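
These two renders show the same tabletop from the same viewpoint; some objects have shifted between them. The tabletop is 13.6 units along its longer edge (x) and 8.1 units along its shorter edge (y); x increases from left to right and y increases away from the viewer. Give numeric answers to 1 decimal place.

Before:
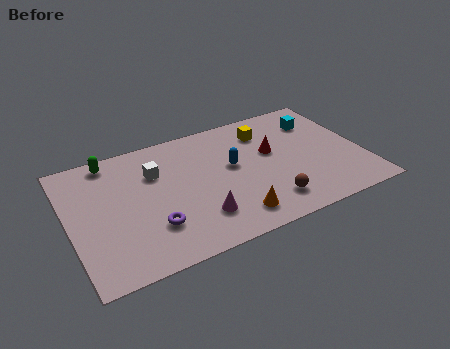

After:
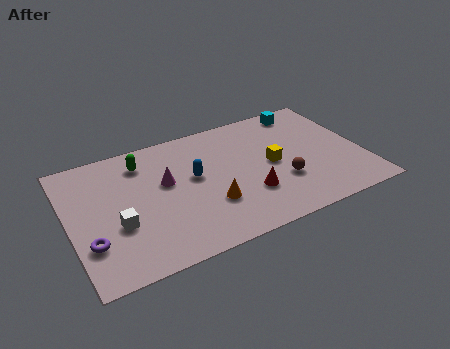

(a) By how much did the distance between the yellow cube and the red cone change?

+0.5

The distance was about 1.5 in the first image and 2.0 in the second, so they moved 0.5 units further apart.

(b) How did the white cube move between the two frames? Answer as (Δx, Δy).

(-2.0, -2.6)

The white cube was at about (4.1, 5.6) and moved to about (2.1, 3.0).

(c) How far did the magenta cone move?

3.0

The magenta cone moved from about (5.7, 2.0) to (4.5, 4.8), a distance of √(1.2² + 2.8²) ≈ 3.0.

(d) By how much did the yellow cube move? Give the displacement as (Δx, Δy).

(0.0, -2.3)

The yellow cube was at about (9.4, 6.3) and moved to about (9.4, 4.0).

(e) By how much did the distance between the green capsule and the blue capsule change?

-3.1

Before: roughly 6.0 units apart; after: 2.9. That's 3.1 units closer together.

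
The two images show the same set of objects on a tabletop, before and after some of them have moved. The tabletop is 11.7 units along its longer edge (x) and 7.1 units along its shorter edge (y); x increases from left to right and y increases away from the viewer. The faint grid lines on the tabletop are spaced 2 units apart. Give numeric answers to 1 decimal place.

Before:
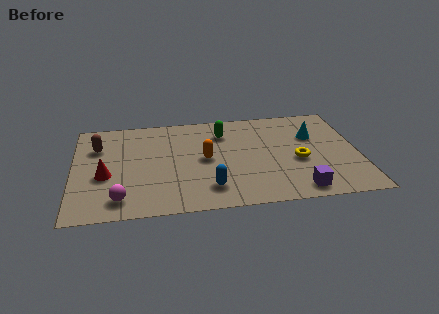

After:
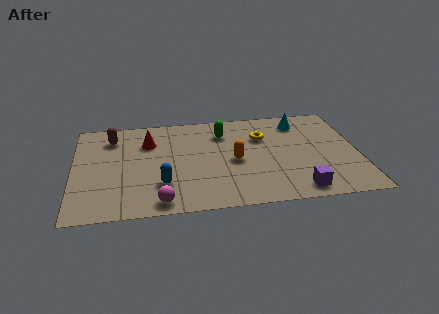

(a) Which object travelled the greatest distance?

the red cone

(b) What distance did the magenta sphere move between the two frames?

1.6

From (1.9, 1.2) to (3.5, 0.8), the magenta sphere covered √(1.6² + 0.4²) ≈ 1.6 units.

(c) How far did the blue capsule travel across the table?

2.0

The blue capsule moved from about (5.5, 1.5) to (3.6, 2.0), a distance of √(1.9² + 0.5²) ≈ 2.0.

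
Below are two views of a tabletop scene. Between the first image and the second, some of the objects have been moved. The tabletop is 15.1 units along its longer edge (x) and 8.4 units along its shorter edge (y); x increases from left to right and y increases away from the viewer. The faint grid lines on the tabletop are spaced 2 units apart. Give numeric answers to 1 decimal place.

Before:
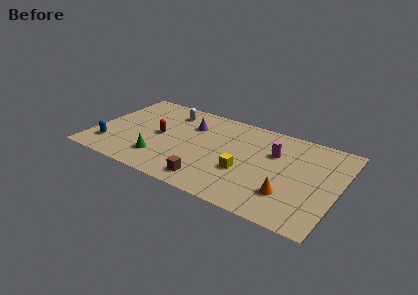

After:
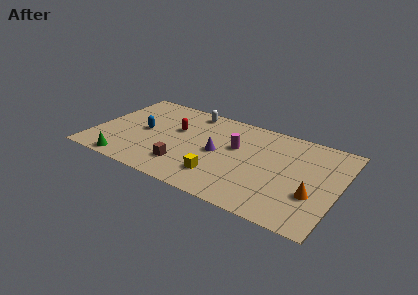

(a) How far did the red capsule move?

1.3

The red capsule was near (4.0, 4.2) before and (4.9, 5.2) after, so it travelled √(0.9² + 1.0²) ≈ 1.3 units.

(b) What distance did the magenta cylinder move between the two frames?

2.4

The magenta cylinder was near (11.0, 5.6) before and (8.7, 5.1) after, so it travelled √(2.3² + 0.5²) ≈ 2.4 units.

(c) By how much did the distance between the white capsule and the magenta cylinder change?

-3.0

They were about 6.9 units apart before and 3.9 after — 3.0 units closer together.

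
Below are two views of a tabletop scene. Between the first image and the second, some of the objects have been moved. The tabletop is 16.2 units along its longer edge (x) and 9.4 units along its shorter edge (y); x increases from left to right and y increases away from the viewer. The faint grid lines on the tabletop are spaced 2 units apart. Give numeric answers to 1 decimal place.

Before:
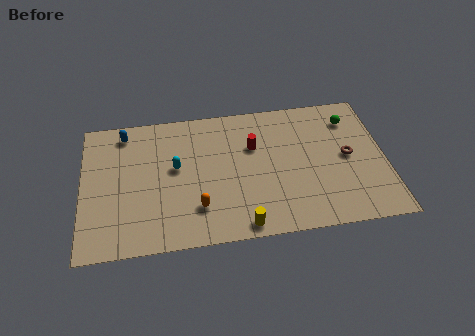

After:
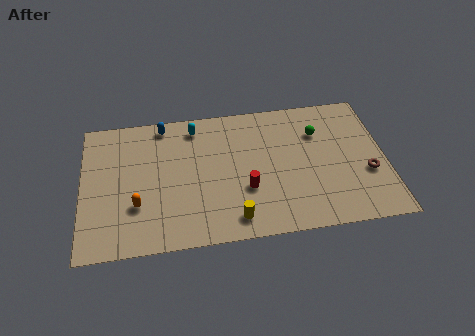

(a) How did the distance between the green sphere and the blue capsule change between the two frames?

-3.7

The distance was about 12.2 in the first image and 8.5 in the second, so they moved 3.7 units closer together.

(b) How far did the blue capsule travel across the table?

2.1

The blue capsule moved from about (2.3, 8.1) to (4.4, 8.4), a distance of √(2.1² + 0.3²) ≈ 2.1.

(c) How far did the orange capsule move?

3.3

The orange capsule moved from about (6.1, 2.4) to (2.9, 3.0), a distance of √(3.2² + 0.6²) ≈ 3.3.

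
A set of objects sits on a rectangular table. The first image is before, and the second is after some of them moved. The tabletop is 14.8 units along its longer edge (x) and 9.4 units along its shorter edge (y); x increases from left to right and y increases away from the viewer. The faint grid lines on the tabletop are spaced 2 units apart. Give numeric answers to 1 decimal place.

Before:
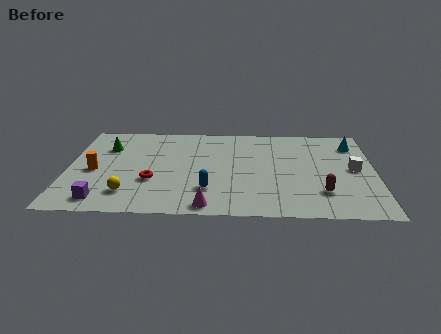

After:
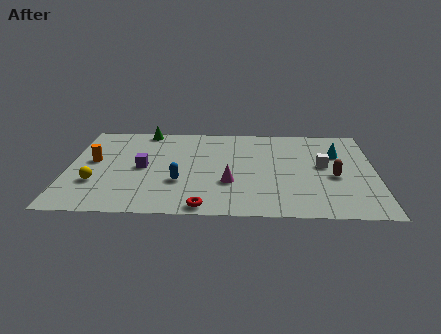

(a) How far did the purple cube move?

3.8

From (1.8, 1.3) to (3.6, 4.6), the purple cube covered √(1.8² + 3.3²) ≈ 3.8 units.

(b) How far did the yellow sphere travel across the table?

1.9

The yellow sphere moved from about (3.0, 2.0) to (1.4, 3.0), a distance of √(1.6² + 1.0²) ≈ 1.9.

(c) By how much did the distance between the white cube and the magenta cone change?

-3.1

The distance was about 8.0 in the first image and 4.9 in the second, so they moved 3.1 units closer together.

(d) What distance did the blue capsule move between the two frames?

1.6

From (6.8, 2.5) to (5.4, 3.2), the blue capsule covered √(1.4² + 0.7²) ≈ 1.6 units.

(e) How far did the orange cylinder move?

1.0

The orange cylinder was near (1.3, 4.2) before and (1.2, 5.2) after, so it travelled √(0.1² + 1.0²) ≈ 1.0 units.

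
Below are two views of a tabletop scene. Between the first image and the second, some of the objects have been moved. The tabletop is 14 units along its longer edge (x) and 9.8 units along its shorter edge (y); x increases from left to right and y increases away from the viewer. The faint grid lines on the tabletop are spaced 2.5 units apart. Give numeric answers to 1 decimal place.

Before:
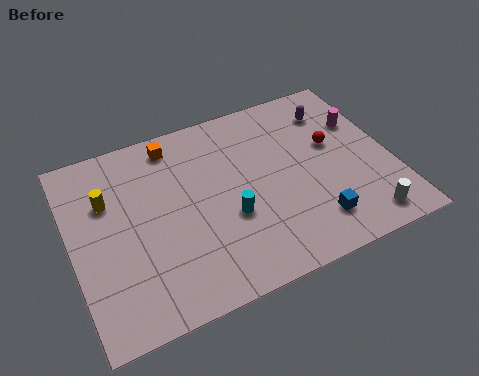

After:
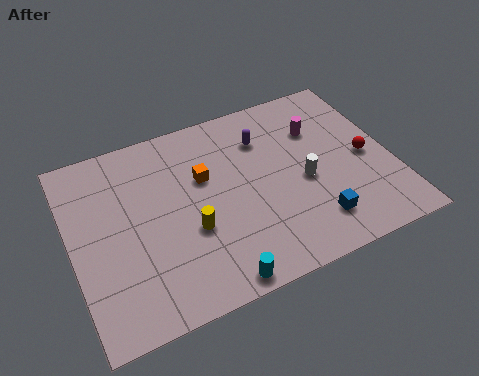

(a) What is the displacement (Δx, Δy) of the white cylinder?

(-2.2, 3.0)

From the two frames, the white cylinder sits at roughly (12.3, 1.3) before and (10.1, 4.3) after.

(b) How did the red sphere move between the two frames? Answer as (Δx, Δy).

(1.3, -1.2)

The red sphere was at about (11.6, 5.8) and moved to about (12.9, 4.6).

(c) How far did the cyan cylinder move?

3.1

The cyan cylinder moved from about (6.7, 3.7) to (5.7, 0.8), a distance of √(1.0² + 2.9²) ≈ 3.1.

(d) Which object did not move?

the blue cube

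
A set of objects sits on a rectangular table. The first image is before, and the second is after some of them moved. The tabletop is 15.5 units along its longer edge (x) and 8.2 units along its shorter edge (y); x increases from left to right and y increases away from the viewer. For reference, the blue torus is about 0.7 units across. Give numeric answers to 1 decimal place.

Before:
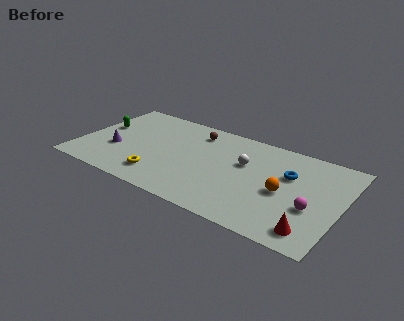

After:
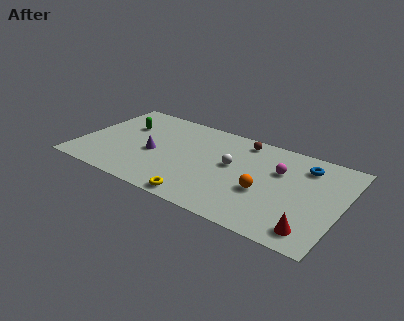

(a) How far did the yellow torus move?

2.8

The yellow torus was near (5.1, 1.7) before and (7.7, 0.8) after, so it travelled √(2.6² + 0.9²) ≈ 2.8 units.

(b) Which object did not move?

the red cone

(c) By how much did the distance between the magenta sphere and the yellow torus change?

-2.8

Before: roughly 8.9 units apart; after: 6.1. That's 2.8 units closer together.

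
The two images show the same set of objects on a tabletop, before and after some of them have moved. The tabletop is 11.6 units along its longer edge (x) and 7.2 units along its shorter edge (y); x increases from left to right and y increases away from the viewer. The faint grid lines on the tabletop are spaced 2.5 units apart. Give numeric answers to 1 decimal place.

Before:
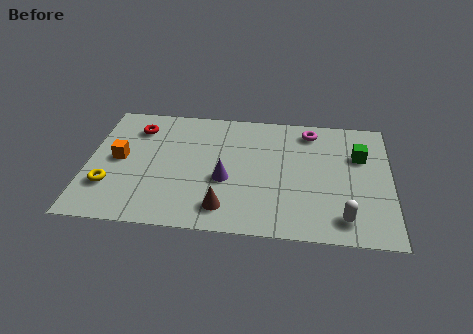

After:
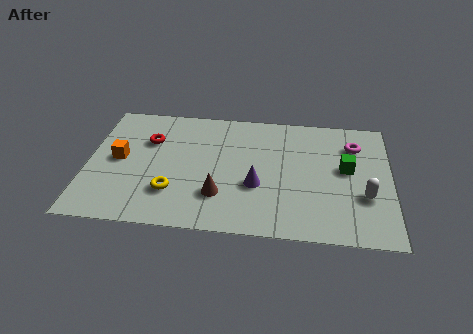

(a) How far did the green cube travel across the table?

0.9

The green cube was near (10.4, 4.8) before and (9.9, 4.0) after, so it travelled √(0.5² + 0.8²) ≈ 0.9 units.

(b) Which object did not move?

the orange cube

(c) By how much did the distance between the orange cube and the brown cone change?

-0.5

Before: roughly 4.8 units apart; after: 4.3. That's 0.5 units closer together.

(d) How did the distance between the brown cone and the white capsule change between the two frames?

+1.0

Before: roughly 4.5 units apart; after: 5.5. That's 1.0 units further apart.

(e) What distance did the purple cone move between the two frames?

1.2

From (5.3, 2.9) to (6.5, 2.7), the purple cone covered √(1.2² + 0.2²) ≈ 1.2 units.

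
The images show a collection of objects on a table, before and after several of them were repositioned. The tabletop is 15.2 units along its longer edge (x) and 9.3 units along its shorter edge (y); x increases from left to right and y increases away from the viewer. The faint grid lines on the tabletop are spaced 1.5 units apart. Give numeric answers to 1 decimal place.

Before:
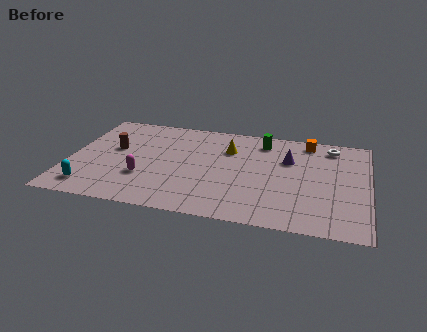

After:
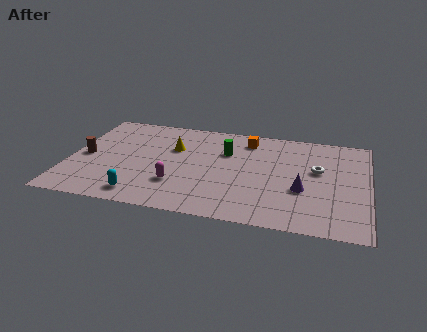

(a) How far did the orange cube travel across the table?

3.1

From (12.0, 8.2) to (8.9, 7.7), the orange cube covered √(3.1² + 0.5²) ≈ 3.1 units.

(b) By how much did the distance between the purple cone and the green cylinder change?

+2.8

Before: roughly 2.1 units apart; after: 4.9. That's 2.8 units further apart.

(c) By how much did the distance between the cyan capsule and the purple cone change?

-2.6

They were about 10.9 units apart before and 8.3 after — 2.6 units closer together.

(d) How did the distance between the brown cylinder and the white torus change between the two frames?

+0.6

The distance was about 11.3 in the first image and 11.9 in the second, so they moved 0.6 units further apart.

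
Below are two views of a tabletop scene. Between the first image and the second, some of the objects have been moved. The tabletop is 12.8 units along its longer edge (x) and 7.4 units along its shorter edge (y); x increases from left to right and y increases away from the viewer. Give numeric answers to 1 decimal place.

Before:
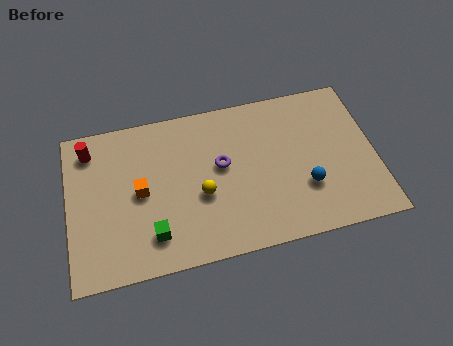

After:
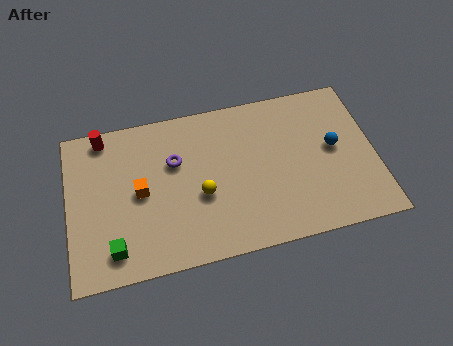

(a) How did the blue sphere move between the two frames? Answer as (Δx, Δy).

(1.3, 1.6)

From the two frames, the blue sphere sits at roughly (9.8, 2.4) before and (11.1, 4.0) after.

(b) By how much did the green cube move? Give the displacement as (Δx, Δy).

(-1.6, -0.3)

From the two frames, the green cube sits at roughly (3.4, 1.6) before and (1.8, 1.3) after.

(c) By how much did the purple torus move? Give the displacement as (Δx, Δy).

(-1.9, 0.6)

The purple torus was at about (6.4, 4.2) and moved to about (4.5, 4.8).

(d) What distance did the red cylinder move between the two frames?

0.8

The red cylinder was near (1.0, 6.1) before and (1.6, 6.6) after, so it travelled √(0.6² + 0.5²) ≈ 0.8 units.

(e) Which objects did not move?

the orange cube and the yellow sphere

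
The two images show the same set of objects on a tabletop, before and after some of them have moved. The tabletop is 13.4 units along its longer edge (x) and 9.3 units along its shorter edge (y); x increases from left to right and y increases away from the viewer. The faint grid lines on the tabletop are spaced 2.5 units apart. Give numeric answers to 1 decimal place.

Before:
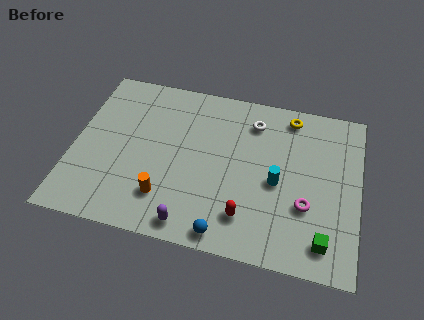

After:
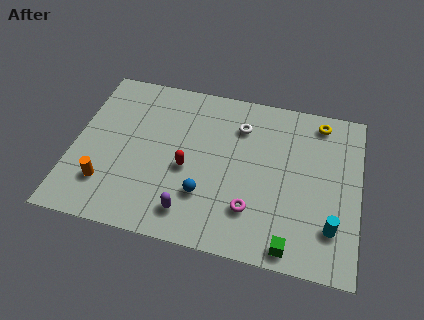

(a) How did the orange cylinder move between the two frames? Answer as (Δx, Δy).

(-2.8, 0.1)

From the two frames, the orange cylinder sits at roughly (4.5, 2.2) before and (1.7, 2.3) after.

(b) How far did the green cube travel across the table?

1.6

From (11.9, 1.5) to (10.4, 0.9), the green cube covered √(1.5² + 0.6²) ≈ 1.6 units.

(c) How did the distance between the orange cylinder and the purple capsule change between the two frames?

+2.3

Before: roughly 1.8 units apart; after: 4.1. That's 2.3 units further apart.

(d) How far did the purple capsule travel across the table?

0.6

The purple capsule moved from about (5.8, 1.0) to (5.7, 1.6), a distance of √(0.1² + 0.6²) ≈ 0.6.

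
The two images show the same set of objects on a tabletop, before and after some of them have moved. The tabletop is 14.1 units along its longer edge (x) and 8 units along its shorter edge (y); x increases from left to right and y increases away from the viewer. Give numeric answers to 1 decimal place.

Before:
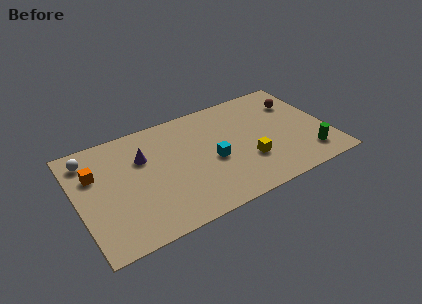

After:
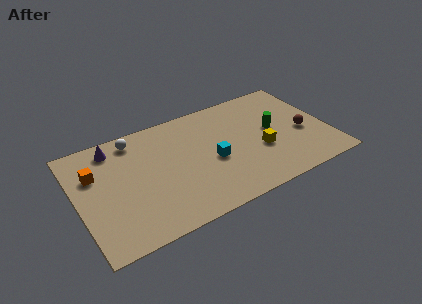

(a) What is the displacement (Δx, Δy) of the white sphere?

(2.6, 0.3)

The white sphere was at about (0.9, 6.6) and moved to about (3.5, 6.9).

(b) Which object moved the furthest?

the green cylinder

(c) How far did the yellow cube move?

0.9

The yellow cube moved from about (9.4, 2.6) to (10.2, 3.1), a distance of √(0.8² + 0.5²) ≈ 0.9.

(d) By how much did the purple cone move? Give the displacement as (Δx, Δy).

(-1.5, 1.4)

From the two frames, the purple cone sits at roughly (3.8, 5.4) before and (2.3, 6.8) after.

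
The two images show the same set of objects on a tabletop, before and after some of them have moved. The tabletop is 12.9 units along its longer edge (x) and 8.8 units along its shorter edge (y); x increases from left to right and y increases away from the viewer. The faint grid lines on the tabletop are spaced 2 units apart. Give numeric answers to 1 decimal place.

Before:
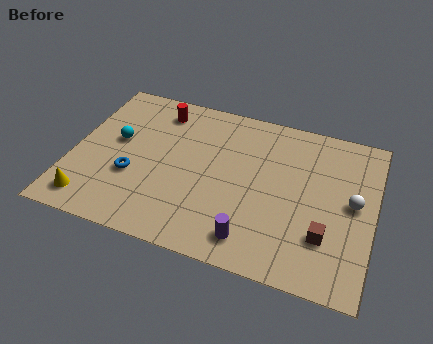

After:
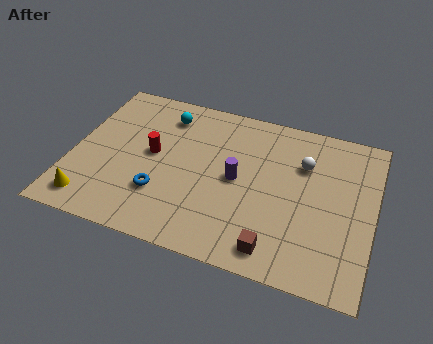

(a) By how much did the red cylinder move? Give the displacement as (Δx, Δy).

(0.0, -2.6)

The red cylinder started near (3.4, 7.3) and ended near (3.4, 4.7).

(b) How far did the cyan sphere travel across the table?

2.8

The cyan sphere moved from about (1.8, 5.0) to (3.7, 7.1), a distance of √(1.9² + 2.1²) ≈ 2.8.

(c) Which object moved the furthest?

the purple cylinder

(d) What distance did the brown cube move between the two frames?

2.4

The brown cube moved from about (11.0, 2.5) to (9.0, 1.2), a distance of √(2.0² + 1.3²) ≈ 2.4.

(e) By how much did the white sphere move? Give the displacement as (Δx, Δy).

(-2.2, 1.5)

The white sphere was at about (12.0, 4.6) and moved to about (9.8, 6.1).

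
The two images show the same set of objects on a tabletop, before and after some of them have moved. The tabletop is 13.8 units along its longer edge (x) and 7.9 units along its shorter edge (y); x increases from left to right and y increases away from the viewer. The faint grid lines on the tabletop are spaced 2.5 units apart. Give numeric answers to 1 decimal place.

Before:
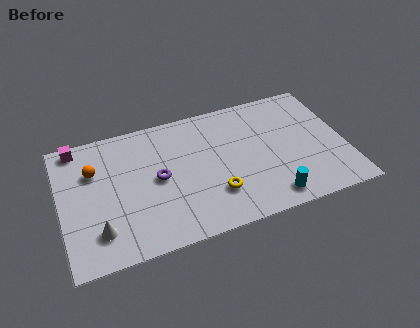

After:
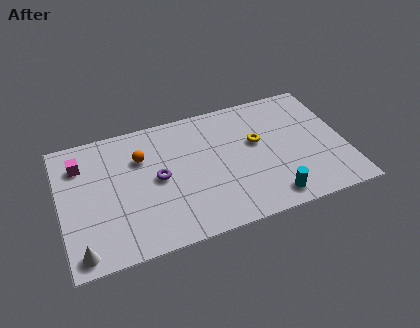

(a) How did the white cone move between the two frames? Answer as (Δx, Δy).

(-0.9, -0.9)

The white cone was at about (1.7, 1.8) and moved to about (0.8, 0.9).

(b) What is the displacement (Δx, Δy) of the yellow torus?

(2.3, 2.5)

From the two frames, the yellow torus sits at roughly (7.3, 2.2) before and (9.6, 4.7) after.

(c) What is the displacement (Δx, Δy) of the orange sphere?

(2.3, 0.1)

From the two frames, the orange sphere sits at roughly (1.7, 5.4) before and (4.0, 5.5) after.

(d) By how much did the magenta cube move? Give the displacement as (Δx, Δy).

(0.1, -1.1)

The magenta cube was at about (1.0, 7.1) and moved to about (1.1, 6.0).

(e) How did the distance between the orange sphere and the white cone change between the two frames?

+2.0

They were about 3.6 units apart before and 5.6 after — 2.0 units further apart.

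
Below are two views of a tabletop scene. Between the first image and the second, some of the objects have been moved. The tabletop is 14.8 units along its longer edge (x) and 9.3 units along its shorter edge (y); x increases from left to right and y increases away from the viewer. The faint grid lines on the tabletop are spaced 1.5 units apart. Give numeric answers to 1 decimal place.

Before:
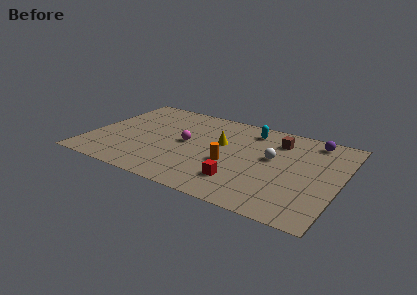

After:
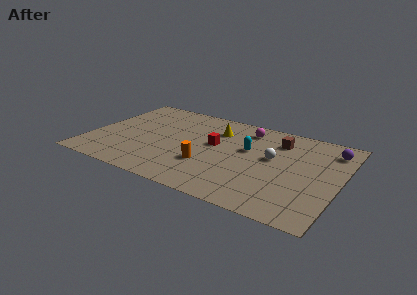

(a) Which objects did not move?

the white sphere and the brown cube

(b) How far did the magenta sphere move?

4.3

From (5.7, 4.8) to (8.9, 7.7), the magenta sphere covered √(3.2² + 2.9²) ≈ 4.3 units.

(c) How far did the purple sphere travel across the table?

1.3

The purple sphere moved from about (12.9, 8.1) to (14.0, 7.5), a distance of √(1.1² + 0.6²) ≈ 1.3.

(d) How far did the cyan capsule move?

2.1

From (9.2, 7.7) to (9.3, 5.6), the cyan capsule covered √(0.1² + 2.1²) ≈ 2.1 units.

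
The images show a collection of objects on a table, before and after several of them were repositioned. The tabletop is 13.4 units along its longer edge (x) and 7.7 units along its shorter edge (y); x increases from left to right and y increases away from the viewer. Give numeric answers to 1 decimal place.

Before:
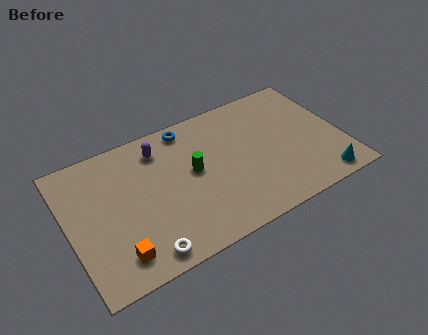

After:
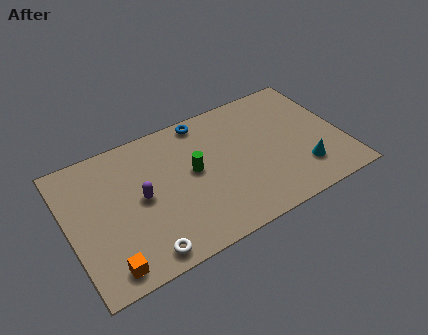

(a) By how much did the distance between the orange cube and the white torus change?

+0.4

Before: roughly 1.3 units apart; after: 1.7. That's 0.4 units further apart.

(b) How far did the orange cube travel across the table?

0.6

The orange cube moved from about (2.0, 1.4) to (1.5, 1.0), a distance of √(0.5² + 0.4²) ≈ 0.6.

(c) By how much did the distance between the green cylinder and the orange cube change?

+0.6

They were about 5.0 units apart before and 5.6 after — 0.6 units further apart.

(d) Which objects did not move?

the green cylinder and the white torus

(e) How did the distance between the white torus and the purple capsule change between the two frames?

-2.5

They were about 5.5 units apart before and 3.0 after — 2.5 units closer together.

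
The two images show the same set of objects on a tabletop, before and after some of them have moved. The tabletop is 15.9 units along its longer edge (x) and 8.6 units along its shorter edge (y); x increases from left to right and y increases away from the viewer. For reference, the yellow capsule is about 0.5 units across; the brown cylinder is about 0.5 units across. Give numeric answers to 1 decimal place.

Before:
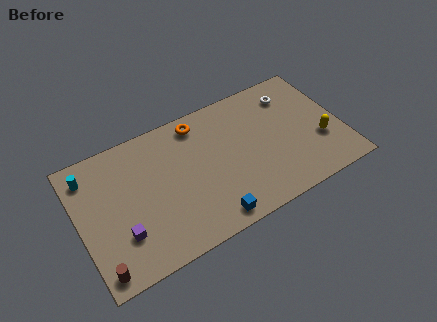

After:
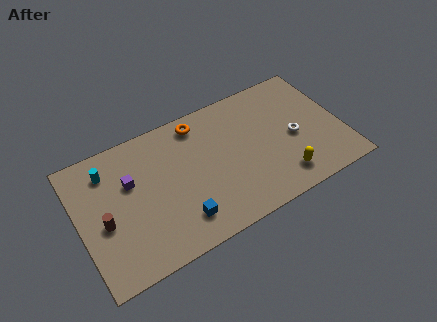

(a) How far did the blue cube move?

1.9

From (7.4, 1.0) to (5.7, 1.8), the blue cube covered √(1.7² + 0.8²) ≈ 1.9 units.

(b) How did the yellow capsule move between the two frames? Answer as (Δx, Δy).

(-2.6, -1.4)

From the two frames, the yellow capsule sits at roughly (14.5, 3.0) before and (11.9, 1.6) after.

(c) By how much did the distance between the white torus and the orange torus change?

+0.7

They were about 5.7 units apart before and 6.4 after — 0.7 units further apart.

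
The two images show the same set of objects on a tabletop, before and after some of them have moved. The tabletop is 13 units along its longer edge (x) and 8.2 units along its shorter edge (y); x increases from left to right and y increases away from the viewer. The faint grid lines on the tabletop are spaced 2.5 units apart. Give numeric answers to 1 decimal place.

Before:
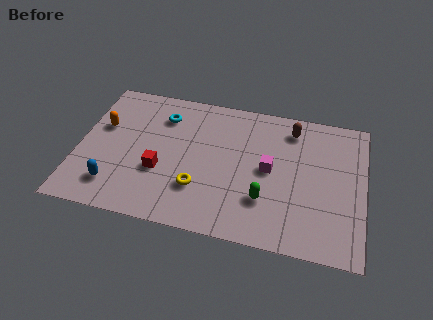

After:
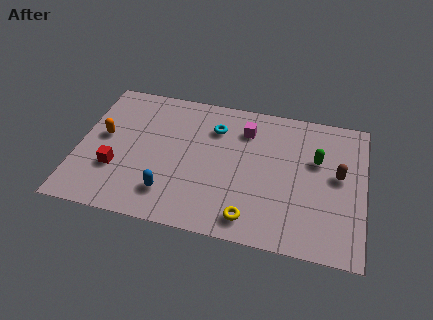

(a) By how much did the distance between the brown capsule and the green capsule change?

-3.3

Before: roughly 4.5 units apart; after: 1.2. That's 3.3 units closer together.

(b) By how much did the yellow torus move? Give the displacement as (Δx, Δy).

(2.4, -1.2)

The yellow torus started near (5.6, 2.4) and ended near (8.0, 1.2).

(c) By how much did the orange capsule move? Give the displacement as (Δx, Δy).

(0.1, -0.6)

The orange capsule was at about (1.0, 5.1) and moved to about (1.1, 4.5).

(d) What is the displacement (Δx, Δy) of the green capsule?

(2.2, 2.8)

From the two frames, the green capsule sits at roughly (8.6, 2.4) before and (10.8, 5.2) after.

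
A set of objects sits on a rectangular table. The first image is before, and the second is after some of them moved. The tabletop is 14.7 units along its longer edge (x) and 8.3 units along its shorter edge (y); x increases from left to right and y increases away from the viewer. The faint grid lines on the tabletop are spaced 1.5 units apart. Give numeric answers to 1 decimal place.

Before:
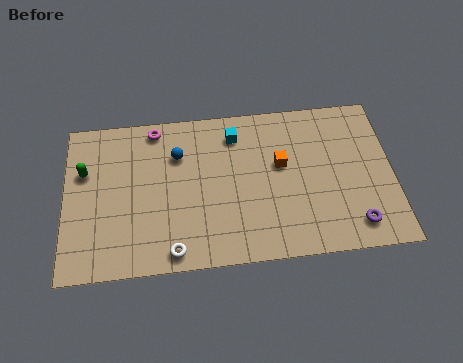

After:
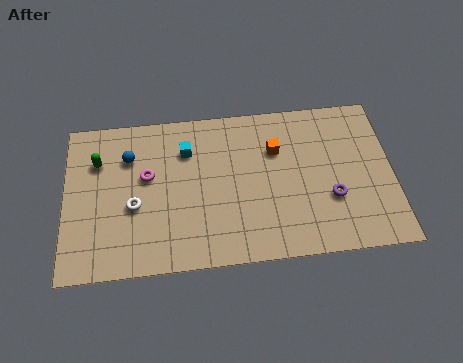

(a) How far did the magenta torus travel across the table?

2.5

The magenta torus moved from about (4.1, 7.4) to (3.7, 4.9), a distance of √(0.4² + 2.5²) ≈ 2.5.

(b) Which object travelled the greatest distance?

the white torus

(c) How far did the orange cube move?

0.8

The orange cube moved from about (9.7, 4.9) to (9.5, 5.7), a distance of √(0.2² + 0.8²) ≈ 0.8.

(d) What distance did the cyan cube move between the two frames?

2.3

The cyan cube moved from about (7.7, 6.7) to (5.5, 6.1), a distance of √(2.2² + 0.6²) ≈ 2.3.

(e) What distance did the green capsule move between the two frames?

0.8

The green capsule was near (0.9, 5.4) before and (1.5, 5.9) after, so it travelled √(0.6² + 0.5²) ≈ 0.8 units.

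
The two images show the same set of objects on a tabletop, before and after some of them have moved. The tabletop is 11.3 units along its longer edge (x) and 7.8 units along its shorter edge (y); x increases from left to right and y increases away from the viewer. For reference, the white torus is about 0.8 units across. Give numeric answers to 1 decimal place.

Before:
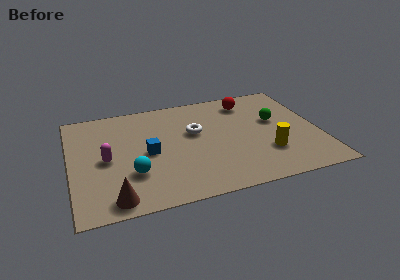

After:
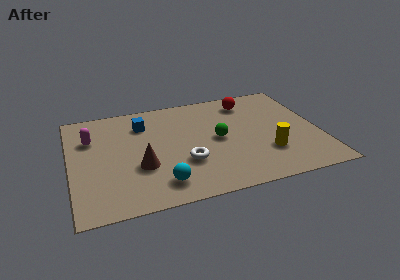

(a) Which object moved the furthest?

the green sphere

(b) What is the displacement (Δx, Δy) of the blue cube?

(-0.1, 2.2)

The blue cube was at about (3.5, 3.7) and moved to about (3.4, 5.9).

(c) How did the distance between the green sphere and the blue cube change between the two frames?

-2.1

Before: roughly 6.0 units apart; after: 3.9. That's 2.1 units closer together.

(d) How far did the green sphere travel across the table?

2.8

The green sphere moved from about (9.4, 4.6) to (6.7, 3.9), a distance of √(2.7² + 0.7²) ≈ 2.8.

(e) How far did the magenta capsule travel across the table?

1.8

The magenta capsule moved from about (1.6, 3.7) to (1.0, 5.4), a distance of √(0.6² + 1.7²) ≈ 1.8.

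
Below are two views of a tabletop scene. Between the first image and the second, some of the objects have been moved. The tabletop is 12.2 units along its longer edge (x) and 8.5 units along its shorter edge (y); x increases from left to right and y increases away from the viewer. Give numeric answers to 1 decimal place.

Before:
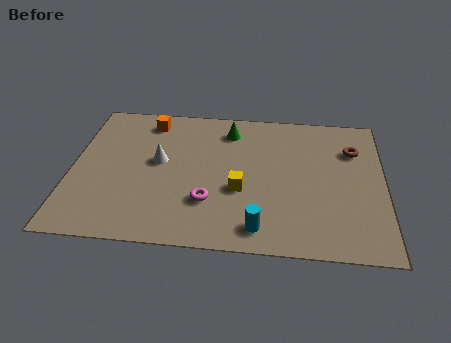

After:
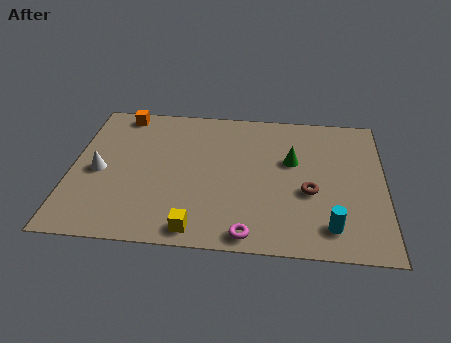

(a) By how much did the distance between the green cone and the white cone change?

+4.1

The distance was about 3.5 in the first image and 7.6 in the second, so they moved 4.1 units further apart.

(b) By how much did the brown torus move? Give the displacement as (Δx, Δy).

(-1.7, -2.7)

The brown torus started near (11.0, 6.1) and ended near (9.3, 3.4).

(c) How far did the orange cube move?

1.2

From (2.9, 7.2) to (1.8, 7.6), the orange cube covered √(1.1² + 0.4²) ≈ 1.2 units.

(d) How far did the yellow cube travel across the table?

2.9

The yellow cube moved from about (6.6, 3.3) to (5.0, 0.9), a distance of √(1.6² + 2.4²) ≈ 2.9.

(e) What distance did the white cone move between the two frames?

2.4

From (3.4, 4.7) to (1.1, 3.9), the white cone covered √(2.3² + 0.8²) ≈ 2.4 units.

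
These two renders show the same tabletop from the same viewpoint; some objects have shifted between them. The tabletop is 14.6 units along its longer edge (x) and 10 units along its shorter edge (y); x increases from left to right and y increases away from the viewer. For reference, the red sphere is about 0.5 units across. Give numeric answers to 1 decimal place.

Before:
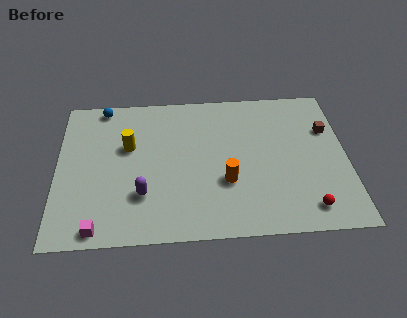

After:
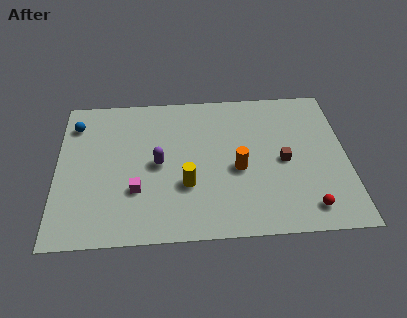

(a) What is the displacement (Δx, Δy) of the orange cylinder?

(0.6, 0.8)

From the two frames, the orange cylinder sits at roughly (8.5, 3.5) before and (9.1, 4.3) after.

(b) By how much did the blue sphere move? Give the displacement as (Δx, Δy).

(-1.4, -1.2)

The blue sphere was at about (2.3, 9.1) and moved to about (0.9, 7.9).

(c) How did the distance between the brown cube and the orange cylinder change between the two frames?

-3.8

Before: roughly 6.1 units apart; after: 2.3. That's 3.8 units closer together.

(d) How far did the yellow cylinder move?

4.0

From (3.6, 6.2) to (6.5, 3.4), the yellow cylinder covered √(2.9² + 2.8²) ≈ 4.0 units.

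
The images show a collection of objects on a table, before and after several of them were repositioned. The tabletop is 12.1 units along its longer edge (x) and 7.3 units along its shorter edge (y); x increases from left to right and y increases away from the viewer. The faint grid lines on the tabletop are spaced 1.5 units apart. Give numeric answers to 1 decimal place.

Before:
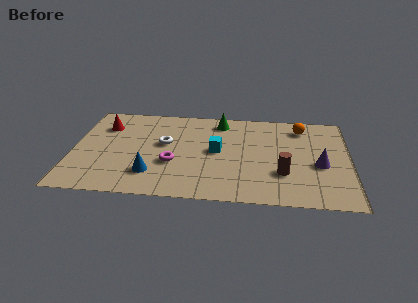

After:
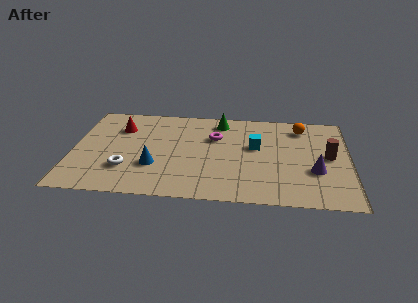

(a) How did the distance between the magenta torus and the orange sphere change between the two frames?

-2.5

The distance was about 6.5 in the first image and 4.0 in the second, so they moved 2.5 units closer together.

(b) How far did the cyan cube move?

1.8

From (6.3, 3.8) to (8.0, 4.3), the cyan cube covered √(1.7² + 0.5²) ≈ 1.8 units.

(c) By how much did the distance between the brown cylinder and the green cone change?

+0.6

They were about 4.8 units apart before and 5.4 after — 0.6 units further apart.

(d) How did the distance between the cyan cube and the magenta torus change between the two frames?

-0.3

The distance was about 2.2 in the first image and 1.9 in the second, so they moved 0.3 units closer together.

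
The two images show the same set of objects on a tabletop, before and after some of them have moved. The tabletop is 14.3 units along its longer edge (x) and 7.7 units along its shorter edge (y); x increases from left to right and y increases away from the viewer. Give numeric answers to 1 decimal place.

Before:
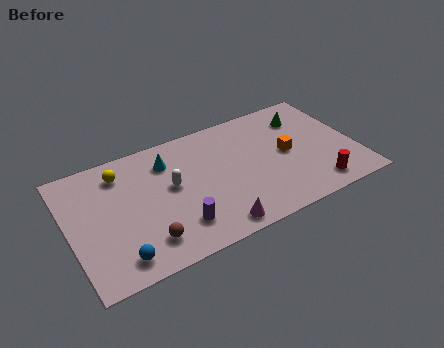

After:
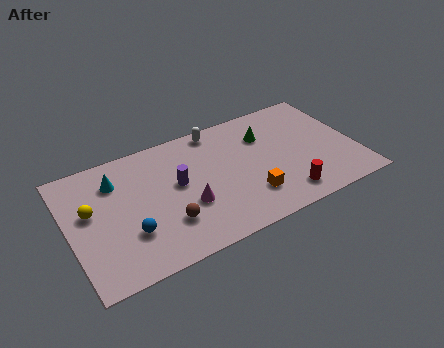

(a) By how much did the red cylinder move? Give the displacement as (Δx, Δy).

(-1.6, 0.1)

The red cylinder was at about (12.0, 1.2) and moved to about (10.4, 1.3).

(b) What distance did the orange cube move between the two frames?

2.9

From (10.9, 3.9) to (8.7, 2.0), the orange cube covered √(2.2² + 1.9²) ≈ 2.9 units.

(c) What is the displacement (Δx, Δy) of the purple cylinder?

(0.3, 2.5)

The purple cylinder started near (5.1, 1.8) and ended near (5.4, 4.3).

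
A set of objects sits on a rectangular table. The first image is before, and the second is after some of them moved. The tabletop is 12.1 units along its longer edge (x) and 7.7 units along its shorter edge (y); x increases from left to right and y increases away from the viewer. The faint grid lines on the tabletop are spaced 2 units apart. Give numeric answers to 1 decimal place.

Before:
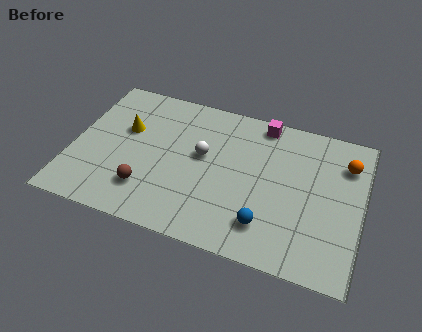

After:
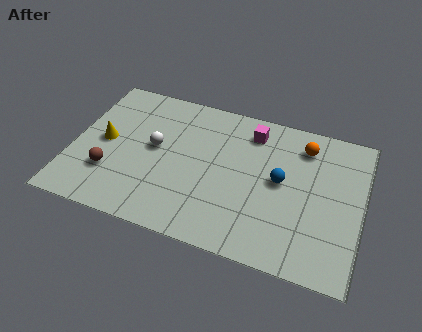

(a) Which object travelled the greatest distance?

the blue sphere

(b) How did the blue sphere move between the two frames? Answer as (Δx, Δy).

(0.4, 2.4)

The blue sphere started near (8.3, 1.7) and ended near (8.7, 4.1).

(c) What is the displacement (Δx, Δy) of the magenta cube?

(-0.4, -0.6)

The magenta cube was at about (7.7, 6.9) and moved to about (7.3, 6.3).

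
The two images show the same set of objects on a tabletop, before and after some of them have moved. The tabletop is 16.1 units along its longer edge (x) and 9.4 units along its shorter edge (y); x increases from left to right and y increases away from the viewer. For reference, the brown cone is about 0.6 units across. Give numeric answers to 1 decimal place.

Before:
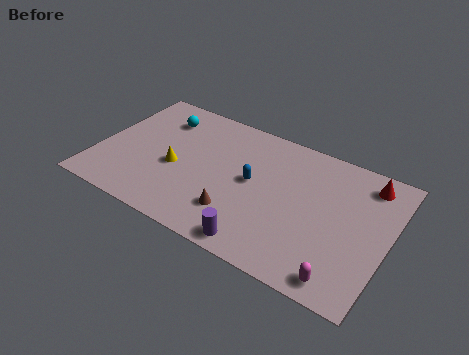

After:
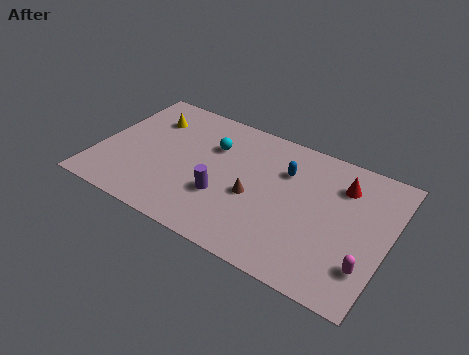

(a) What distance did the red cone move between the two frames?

1.5

The red cone moved from about (14.6, 7.9) to (13.3, 7.1), a distance of √(1.3² + 0.8²) ≈ 1.5.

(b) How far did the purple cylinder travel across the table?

3.3

The purple cylinder was near (9.6, 1.0) before and (7.2, 3.2) after, so it travelled √(2.4² + 2.2²) ≈ 3.3 units.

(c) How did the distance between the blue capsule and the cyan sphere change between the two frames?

-2.0

They were about 6.1 units apart before and 4.1 after — 2.0 units closer together.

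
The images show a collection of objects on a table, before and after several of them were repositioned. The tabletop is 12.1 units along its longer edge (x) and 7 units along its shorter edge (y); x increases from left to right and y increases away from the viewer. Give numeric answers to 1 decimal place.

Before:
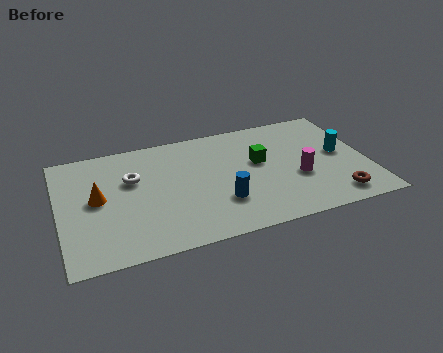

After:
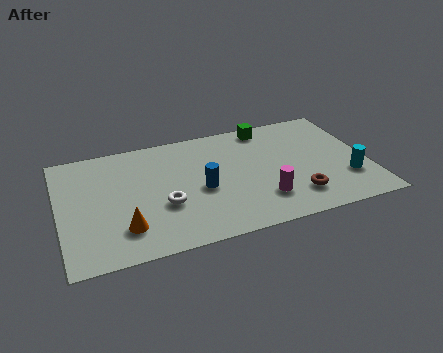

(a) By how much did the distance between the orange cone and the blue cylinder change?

-1.6

They were about 5.0 units apart before and 3.4 after — 1.6 units closer together.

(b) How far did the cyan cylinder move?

1.6

The cyan cylinder was near (11.1, 3.7) before and (11.2, 2.1) after, so it travelled √(0.1² + 1.6²) ≈ 1.6 units.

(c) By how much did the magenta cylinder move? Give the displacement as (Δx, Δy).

(-1.5, -0.9)

The magenta cylinder was at about (9.3, 2.7) and moved to about (7.8, 1.8).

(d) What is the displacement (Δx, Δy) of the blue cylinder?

(-0.7, 1.0)

The blue cylinder was at about (6.2, 2.1) and moved to about (5.5, 3.1).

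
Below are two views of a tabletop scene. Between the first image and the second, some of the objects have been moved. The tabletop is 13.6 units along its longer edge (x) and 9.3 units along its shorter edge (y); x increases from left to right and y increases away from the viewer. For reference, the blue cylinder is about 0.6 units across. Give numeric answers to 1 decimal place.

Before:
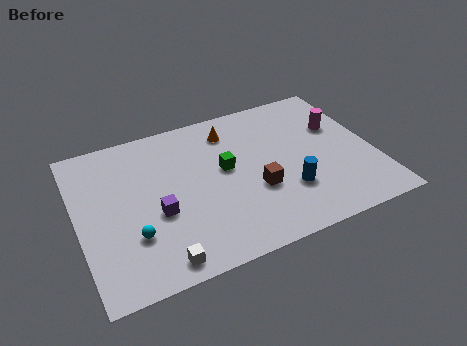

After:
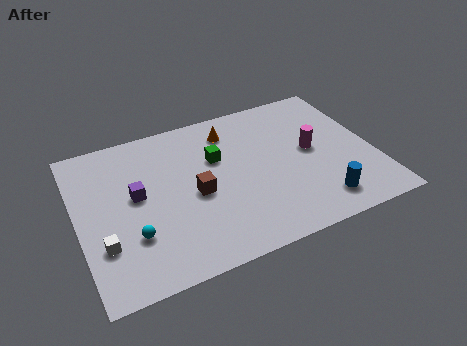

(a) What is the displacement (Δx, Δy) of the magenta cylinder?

(-1.4, -1.1)

From the two frames, the magenta cylinder sits at roughly (12.2, 6.0) before and (10.8, 4.9) after.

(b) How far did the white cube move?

2.9

The white cube was near (3.3, 1.0) before and (1.0, 2.8) after, so it travelled √(2.3² + 1.8²) ≈ 2.9 units.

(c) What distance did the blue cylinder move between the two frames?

1.8

The blue cylinder was near (9.4, 2.8) before and (10.7, 1.6) after, so it travelled √(1.3² + 1.2²) ≈ 1.8 units.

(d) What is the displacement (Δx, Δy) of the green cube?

(-0.3, 0.8)

The green cube started near (6.8, 5.2) and ended near (6.5, 6.0).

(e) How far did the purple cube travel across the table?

1.6

The purple cube moved from about (3.5, 3.7) to (2.7, 5.1), a distance of √(0.8² + 1.4²) ≈ 1.6.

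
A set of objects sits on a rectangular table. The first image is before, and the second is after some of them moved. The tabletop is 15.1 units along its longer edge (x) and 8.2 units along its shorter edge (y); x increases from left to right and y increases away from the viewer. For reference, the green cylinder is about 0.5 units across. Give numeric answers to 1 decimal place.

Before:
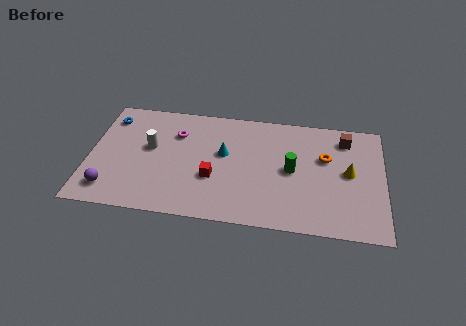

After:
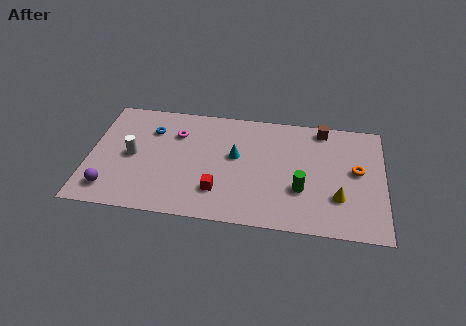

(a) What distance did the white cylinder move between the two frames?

1.1

The white cylinder was near (3.1, 4.7) before and (2.2, 4.0) after, so it travelled √(0.9² + 0.7²) ≈ 1.1 units.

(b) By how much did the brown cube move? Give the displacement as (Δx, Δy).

(-1.2, 0.6)

The brown cube started near (13.1, 6.7) and ended near (11.9, 7.3).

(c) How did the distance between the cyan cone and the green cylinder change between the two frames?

+0.3

The distance was about 3.6 in the first image and 3.9 in the second, so they moved 0.3 units further apart.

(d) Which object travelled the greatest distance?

the blue torus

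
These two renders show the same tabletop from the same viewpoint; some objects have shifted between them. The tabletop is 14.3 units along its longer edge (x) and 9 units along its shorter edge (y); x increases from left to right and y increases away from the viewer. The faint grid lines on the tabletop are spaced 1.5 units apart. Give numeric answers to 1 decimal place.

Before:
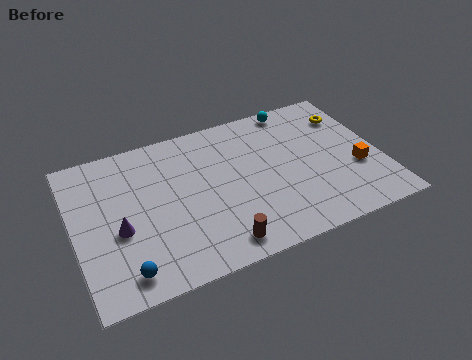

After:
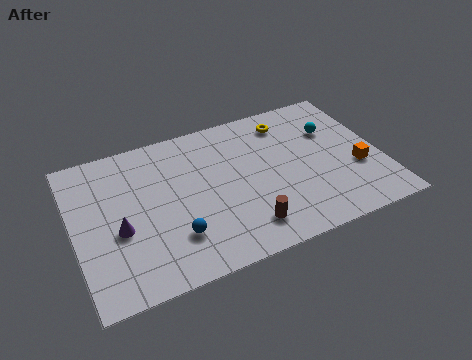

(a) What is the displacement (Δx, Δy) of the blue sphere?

(2.4, 1.1)

The blue sphere started near (2.0, 1.3) and ended near (4.4, 2.4).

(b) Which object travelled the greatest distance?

the yellow torus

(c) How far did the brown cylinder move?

1.4

The brown cylinder was near (6.3, 1.2) before and (7.6, 1.7) after, so it travelled √(1.3² + 0.5²) ≈ 1.4 units.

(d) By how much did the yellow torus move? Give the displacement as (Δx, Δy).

(-2.9, 0.6)

From the two frames, the yellow torus sits at roughly (13.2, 6.8) before and (10.3, 7.4) after.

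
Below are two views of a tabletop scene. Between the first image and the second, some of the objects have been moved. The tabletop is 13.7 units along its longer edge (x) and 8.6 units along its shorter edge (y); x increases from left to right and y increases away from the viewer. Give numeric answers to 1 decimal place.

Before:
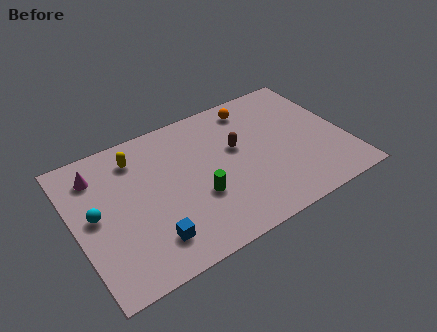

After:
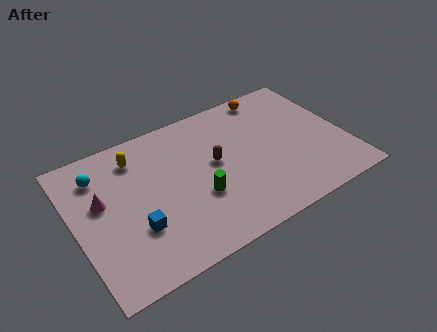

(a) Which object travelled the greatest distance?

the cyan sphere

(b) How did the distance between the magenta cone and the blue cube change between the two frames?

-2.7

Before: roughly 5.4 units apart; after: 2.7. That's 2.7 units closer together.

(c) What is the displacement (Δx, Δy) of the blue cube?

(-0.6, 1.0)

The blue cube was at about (3.4, 1.8) and moved to about (2.8, 2.8).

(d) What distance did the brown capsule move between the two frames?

1.3

The brown capsule moved from about (8.3, 5.1) to (7.1, 4.7), a distance of √(1.2² + 0.4²) ≈ 1.3.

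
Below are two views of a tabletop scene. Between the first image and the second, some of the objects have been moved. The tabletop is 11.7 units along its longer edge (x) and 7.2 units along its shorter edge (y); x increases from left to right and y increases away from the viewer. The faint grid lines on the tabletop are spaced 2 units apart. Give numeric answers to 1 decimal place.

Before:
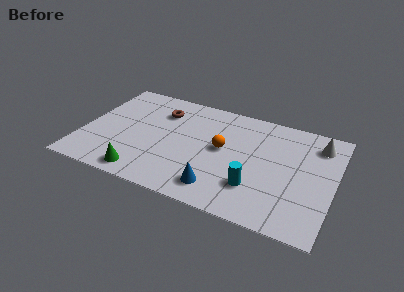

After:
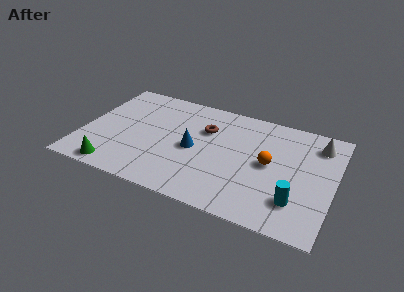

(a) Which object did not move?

the white cone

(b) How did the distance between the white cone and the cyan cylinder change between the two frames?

-0.5

Before: roughly 4.6 units apart; after: 4.1. That's 0.5 units closer together.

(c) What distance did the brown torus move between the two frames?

2.3

The brown torus was near (3.4, 5.4) before and (5.6, 4.9) after, so it travelled √(2.2² + 0.5²) ≈ 2.3 units.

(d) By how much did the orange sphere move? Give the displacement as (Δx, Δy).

(2.2, -0.2)

The orange sphere was at about (6.5, 3.9) and moved to about (8.7, 3.7).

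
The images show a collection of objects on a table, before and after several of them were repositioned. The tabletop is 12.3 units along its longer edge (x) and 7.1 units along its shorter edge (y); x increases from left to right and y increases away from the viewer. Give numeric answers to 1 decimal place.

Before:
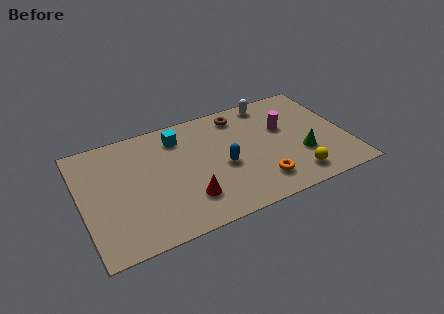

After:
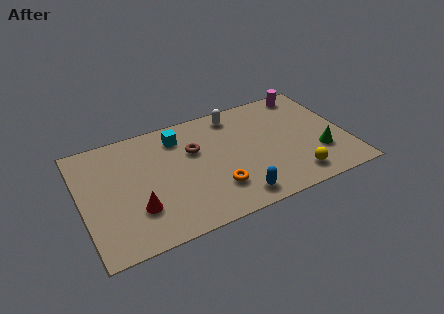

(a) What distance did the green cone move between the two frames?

0.8

The green cone moved from about (10.1, 2.4) to (10.9, 2.2), a distance of √(0.8² + 0.2²) ≈ 0.8.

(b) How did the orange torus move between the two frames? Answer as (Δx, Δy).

(-2.0, 0.4)

The orange torus started near (8.0, 1.5) and ended near (6.0, 1.9).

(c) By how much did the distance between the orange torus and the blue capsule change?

-1.0

Before: roughly 2.2 units apart; after: 1.2. That's 1.0 units closer together.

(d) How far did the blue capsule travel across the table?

2.1

From (6.5, 3.1) to (6.8, 1.0), the blue capsule covered √(0.3² + 2.1²) ≈ 2.1 units.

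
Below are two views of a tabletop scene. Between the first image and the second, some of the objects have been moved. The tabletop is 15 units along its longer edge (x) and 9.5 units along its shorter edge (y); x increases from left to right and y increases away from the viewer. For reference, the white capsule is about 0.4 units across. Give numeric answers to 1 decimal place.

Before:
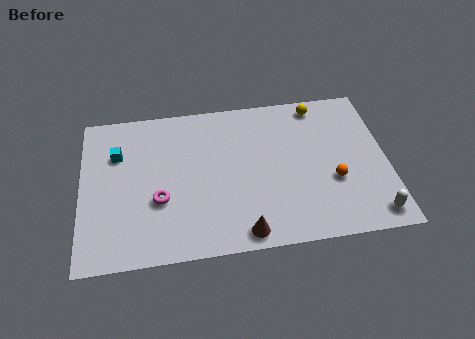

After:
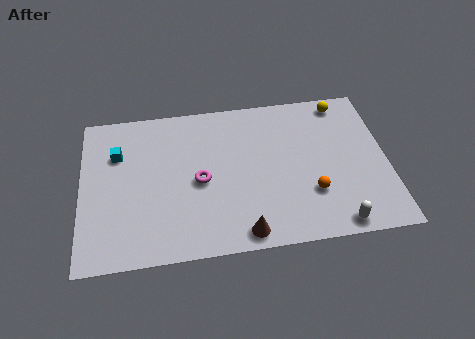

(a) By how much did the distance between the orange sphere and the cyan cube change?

-0.8

They were about 10.9 units apart before and 10.1 after — 0.8 units closer together.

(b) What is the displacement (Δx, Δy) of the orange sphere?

(-1.1, -0.6)

The orange sphere started near (12.3, 3.5) and ended near (11.2, 2.9).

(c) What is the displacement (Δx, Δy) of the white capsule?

(-1.8, -0.3)

The white capsule started near (14.1, 1.2) and ended near (12.3, 0.9).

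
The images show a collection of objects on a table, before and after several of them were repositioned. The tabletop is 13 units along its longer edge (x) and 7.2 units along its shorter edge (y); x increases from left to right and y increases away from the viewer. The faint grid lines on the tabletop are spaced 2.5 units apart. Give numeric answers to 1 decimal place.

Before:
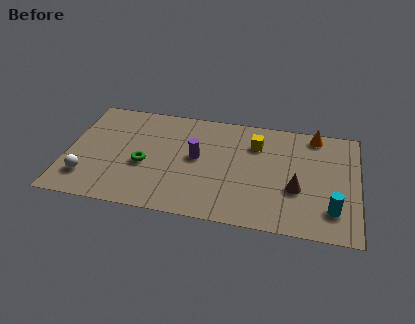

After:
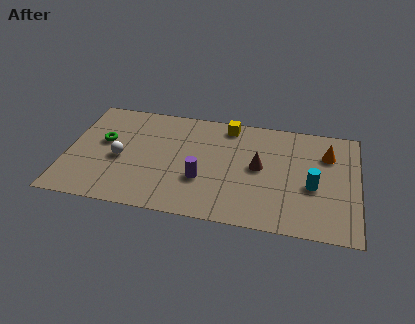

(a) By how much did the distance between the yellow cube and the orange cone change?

+1.8

Before: roughly 2.8 units apart; after: 4.6. That's 1.8 units further apart.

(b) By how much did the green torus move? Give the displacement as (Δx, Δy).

(-1.9, 1.2)

The green torus was at about (3.5, 3.0) and moved to about (1.6, 4.2).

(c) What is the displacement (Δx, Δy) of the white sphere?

(1.4, 1.5)

The white sphere was at about (1.0, 1.7) and moved to about (2.4, 3.2).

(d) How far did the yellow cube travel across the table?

1.6

The yellow cube moved from about (8.4, 5.3) to (7.1, 6.3), a distance of √(1.3² + 1.0²) ≈ 1.6.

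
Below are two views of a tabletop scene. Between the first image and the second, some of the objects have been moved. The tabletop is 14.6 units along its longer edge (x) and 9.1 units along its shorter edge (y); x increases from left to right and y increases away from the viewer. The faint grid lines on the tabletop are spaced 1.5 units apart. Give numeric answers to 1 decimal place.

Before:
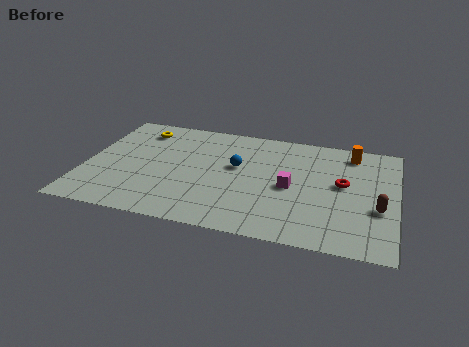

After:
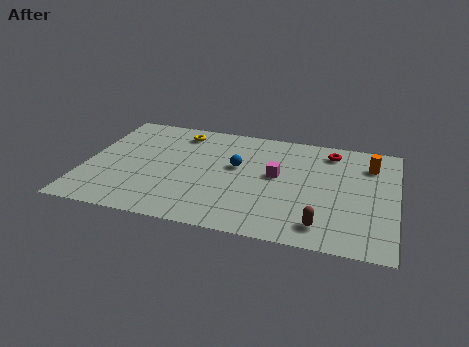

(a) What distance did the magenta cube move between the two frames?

1.1

From (9.7, 4.2) to (9.0, 5.0), the magenta cube covered √(0.7² + 0.8²) ≈ 1.1 units.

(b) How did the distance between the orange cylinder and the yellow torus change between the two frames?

-1.0

The distance was about 10.1 in the first image and 9.1 in the second, so they moved 1.0 units closer together.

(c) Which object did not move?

the blue sphere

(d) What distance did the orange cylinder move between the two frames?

1.2

The orange cylinder moved from about (12.4, 7.7) to (13.3, 6.9), a distance of √(0.9² + 0.8²) ≈ 1.2.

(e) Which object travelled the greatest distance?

the brown capsule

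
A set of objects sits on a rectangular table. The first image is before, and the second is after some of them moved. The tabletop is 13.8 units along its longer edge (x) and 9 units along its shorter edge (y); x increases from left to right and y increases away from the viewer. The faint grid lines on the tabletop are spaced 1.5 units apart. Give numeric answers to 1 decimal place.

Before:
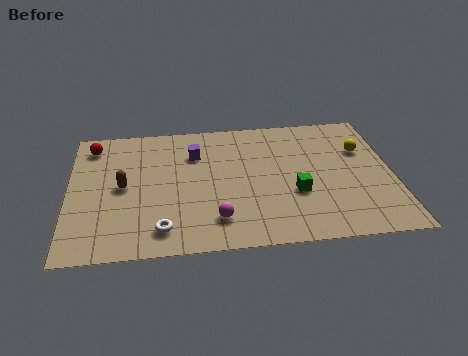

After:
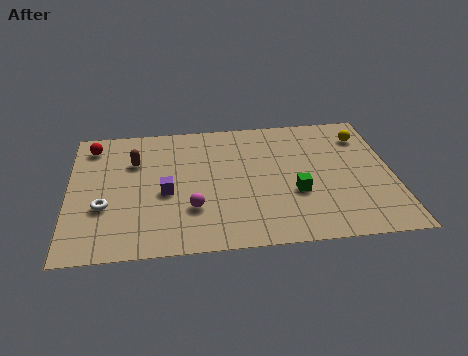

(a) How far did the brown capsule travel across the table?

1.8

The brown capsule moved from about (2.3, 4.5) to (2.8, 6.2), a distance of √(0.5² + 1.7²) ≈ 1.8.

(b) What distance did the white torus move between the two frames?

2.9

From (3.9, 1.5) to (1.5, 3.2), the white torus covered √(2.4² + 1.7²) ≈ 2.9 units.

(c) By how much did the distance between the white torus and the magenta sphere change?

+1.4

The distance was about 2.3 in the first image and 3.7 in the second, so they moved 1.4 units further apart.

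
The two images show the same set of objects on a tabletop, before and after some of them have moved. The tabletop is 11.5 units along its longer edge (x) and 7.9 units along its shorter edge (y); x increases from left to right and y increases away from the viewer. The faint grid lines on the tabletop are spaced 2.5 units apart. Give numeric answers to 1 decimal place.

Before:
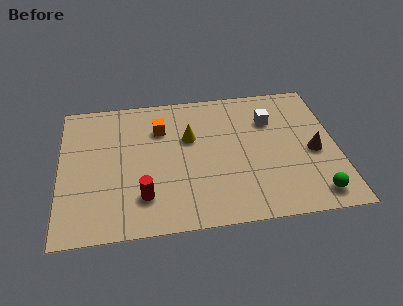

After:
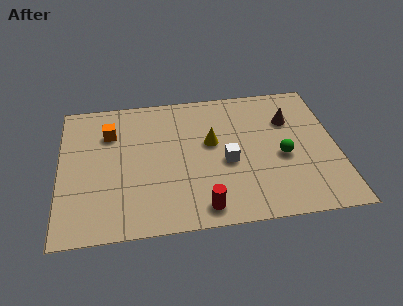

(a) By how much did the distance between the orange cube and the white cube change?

+0.7

They were about 4.6 units apart before and 5.3 after — 0.7 units further apart.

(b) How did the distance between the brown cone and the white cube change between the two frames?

+0.7

Before: roughly 2.7 units apart; after: 3.4. That's 0.7 units further apart.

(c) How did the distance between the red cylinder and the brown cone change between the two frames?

-1.4

Before: roughly 7.3 units apart; after: 5.9. That's 1.4 units closer together.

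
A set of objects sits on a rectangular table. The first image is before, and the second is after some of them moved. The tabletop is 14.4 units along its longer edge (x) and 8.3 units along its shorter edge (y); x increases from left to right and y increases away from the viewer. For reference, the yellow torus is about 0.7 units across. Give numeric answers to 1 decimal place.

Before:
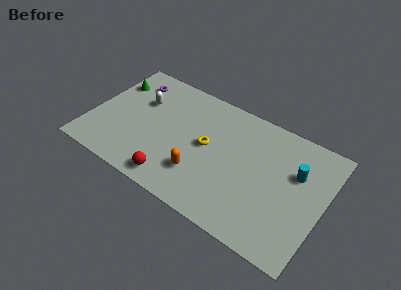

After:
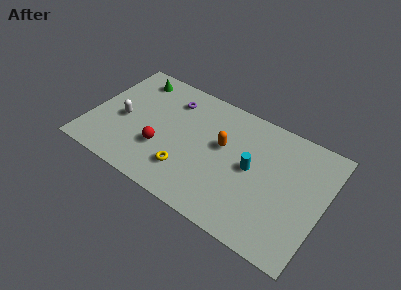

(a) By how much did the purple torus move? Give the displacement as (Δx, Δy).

(2.6, -0.2)

From the two frames, the purple torus sits at roughly (2.0, 6.7) before and (4.6, 6.5) after.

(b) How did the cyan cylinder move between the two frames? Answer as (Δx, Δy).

(-2.6, -1.1)

From the two frames, the cyan cylinder sits at roughly (12.6, 5.4) before and (10.0, 4.3) after.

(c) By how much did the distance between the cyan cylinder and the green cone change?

-3.4

Before: roughly 11.7 units apart; after: 8.3. That's 3.4 units closer together.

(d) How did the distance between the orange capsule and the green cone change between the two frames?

-0.9

The distance was about 7.3 in the first image and 6.4 in the second, so they moved 0.9 units closer together.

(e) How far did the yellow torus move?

2.5

From (7.2, 4.4) to (6.3, 2.1), the yellow torus covered √(0.9² + 2.3²) ≈ 2.5 units.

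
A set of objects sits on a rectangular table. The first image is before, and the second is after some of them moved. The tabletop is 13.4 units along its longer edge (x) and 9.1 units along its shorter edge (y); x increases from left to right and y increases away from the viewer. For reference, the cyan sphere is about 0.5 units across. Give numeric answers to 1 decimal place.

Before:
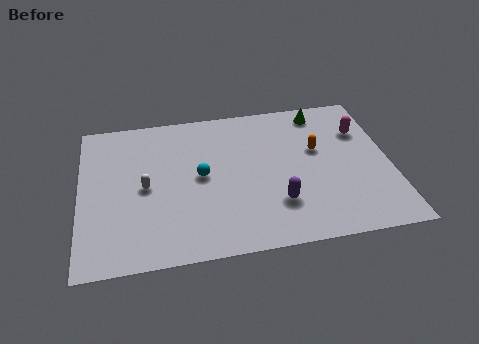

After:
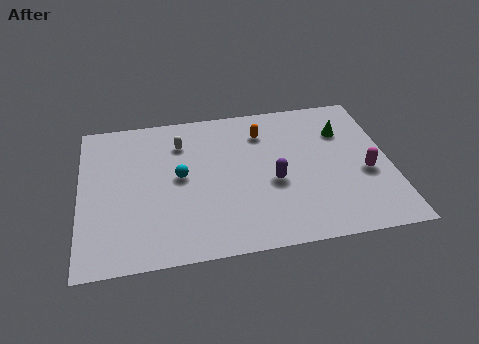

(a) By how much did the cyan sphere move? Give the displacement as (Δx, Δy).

(-0.9, 0.1)

From the two frames, the cyan sphere sits at roughly (5.2, 4.7) before and (4.3, 4.8) after.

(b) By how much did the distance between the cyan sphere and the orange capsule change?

-0.9

Before: roughly 5.2 units apart; after: 4.3. That's 0.9 units closer together.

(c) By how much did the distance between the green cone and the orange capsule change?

+1.1

They were about 2.4 units apart before and 3.5 after — 1.1 units further apart.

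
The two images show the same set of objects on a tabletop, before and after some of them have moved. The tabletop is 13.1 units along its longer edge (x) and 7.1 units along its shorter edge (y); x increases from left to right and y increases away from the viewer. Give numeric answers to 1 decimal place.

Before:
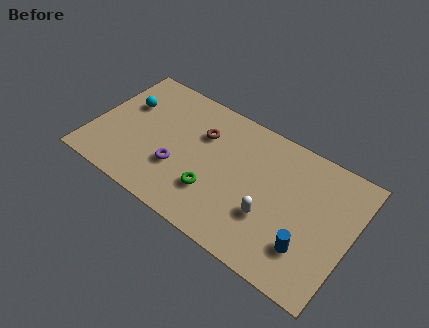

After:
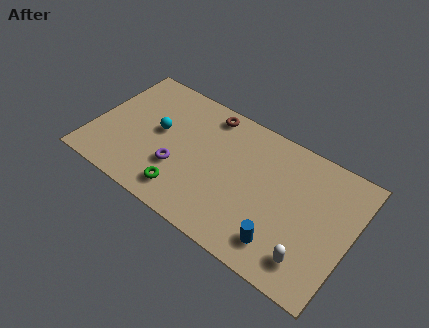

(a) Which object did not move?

the purple torus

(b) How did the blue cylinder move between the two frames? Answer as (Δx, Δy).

(-1.2, -0.5)

From the two frames, the blue cylinder sits at roughly (11.2, 1.9) before and (10.0, 1.4) after.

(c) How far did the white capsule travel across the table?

2.4

The white capsule moved from about (9.2, 2.4) to (11.4, 1.4), a distance of √(2.2² + 1.0²) ≈ 2.4.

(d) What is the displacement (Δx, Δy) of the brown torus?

(0.1, 1.3)

From the two frames, the brown torus sits at roughly (5.3, 4.9) before and (5.4, 6.2) after.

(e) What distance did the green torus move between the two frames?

1.6

The green torus was near (6.4, 2.1) before and (5.0, 1.3) after, so it travelled √(1.4² + 0.8²) ≈ 1.6 units.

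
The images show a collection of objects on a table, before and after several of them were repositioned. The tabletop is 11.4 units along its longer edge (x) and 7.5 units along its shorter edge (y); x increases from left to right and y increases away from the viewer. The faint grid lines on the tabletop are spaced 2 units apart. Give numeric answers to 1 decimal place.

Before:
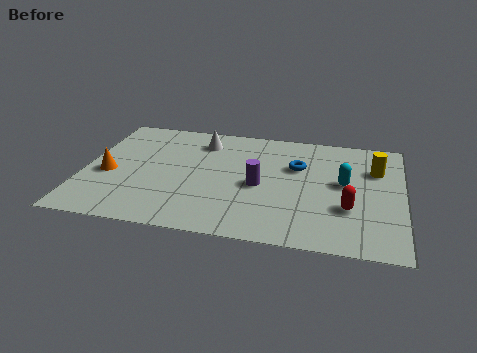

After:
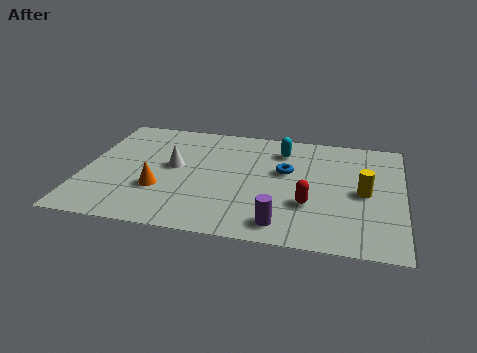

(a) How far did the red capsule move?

1.4

The red capsule moved from about (9.5, 2.5) to (8.1, 2.5), a distance of √(1.4² + 0.0²) ≈ 1.4.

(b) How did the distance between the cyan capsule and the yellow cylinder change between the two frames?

+2.2

The distance was about 1.6 in the first image and 3.8 in the second, so they moved 2.2 units further apart.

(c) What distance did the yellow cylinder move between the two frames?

1.6

From (10.4, 5.2) to (10.0, 3.6), the yellow cylinder covered √(0.4² + 1.6²) ≈ 1.6 units.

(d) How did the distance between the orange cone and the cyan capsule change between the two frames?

-3.0

They were about 8.4 units apart before and 5.4 after — 3.0 units closer together.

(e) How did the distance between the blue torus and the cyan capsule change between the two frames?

-0.5

They were about 1.9 units apart before and 1.4 after — 0.5 units closer together.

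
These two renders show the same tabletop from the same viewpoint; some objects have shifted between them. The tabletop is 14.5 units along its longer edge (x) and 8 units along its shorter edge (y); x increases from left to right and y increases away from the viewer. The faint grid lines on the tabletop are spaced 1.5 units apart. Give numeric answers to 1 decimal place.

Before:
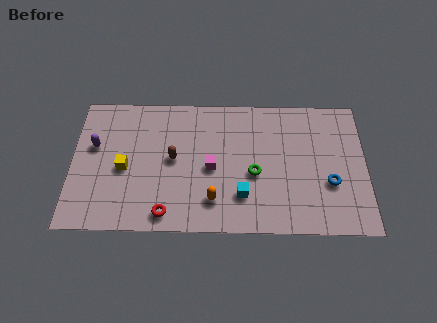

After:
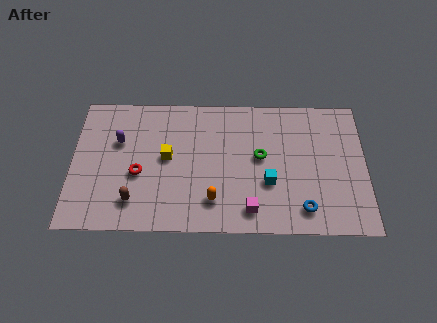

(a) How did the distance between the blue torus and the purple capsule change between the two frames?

-1.9

They were about 11.8 units apart before and 9.9 after — 1.9 units closer together.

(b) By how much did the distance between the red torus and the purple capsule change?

-3.2

The distance was about 5.3 in the first image and 2.1 in the second, so they moved 3.2 units closer together.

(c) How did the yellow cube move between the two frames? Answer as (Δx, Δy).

(2.1, 0.7)

The yellow cube was at about (2.6, 3.6) and moved to about (4.7, 4.3).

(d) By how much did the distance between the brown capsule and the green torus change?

+2.7

The distance was about 4.1 in the first image and 6.8 in the second, so they moved 2.7 units further apart.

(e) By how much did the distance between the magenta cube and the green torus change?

+1.0

Before: roughly 2.1 units apart; after: 3.1. That's 1.0 units further apart.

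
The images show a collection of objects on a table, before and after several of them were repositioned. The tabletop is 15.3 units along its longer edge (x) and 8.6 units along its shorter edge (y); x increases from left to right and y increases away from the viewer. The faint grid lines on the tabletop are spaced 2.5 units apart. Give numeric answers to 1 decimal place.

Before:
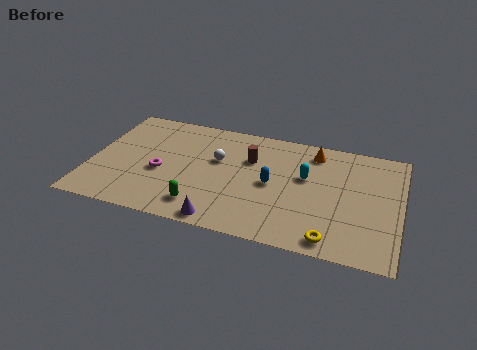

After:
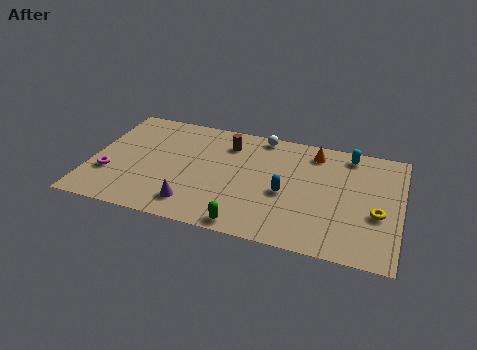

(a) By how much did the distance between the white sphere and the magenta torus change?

+5.6

The distance was about 3.2 in the first image and 8.8 in the second, so they moved 5.6 units further apart.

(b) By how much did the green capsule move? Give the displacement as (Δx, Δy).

(2.3, -0.8)

From the two frames, the green capsule sits at roughly (5.7, 1.6) before and (8.0, 0.8) after.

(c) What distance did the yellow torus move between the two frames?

3.2

The yellow torus was near (12.1, 1.0) before and (14.2, 3.4) after, so it travelled √(2.1² + 2.4²) ≈ 3.2 units.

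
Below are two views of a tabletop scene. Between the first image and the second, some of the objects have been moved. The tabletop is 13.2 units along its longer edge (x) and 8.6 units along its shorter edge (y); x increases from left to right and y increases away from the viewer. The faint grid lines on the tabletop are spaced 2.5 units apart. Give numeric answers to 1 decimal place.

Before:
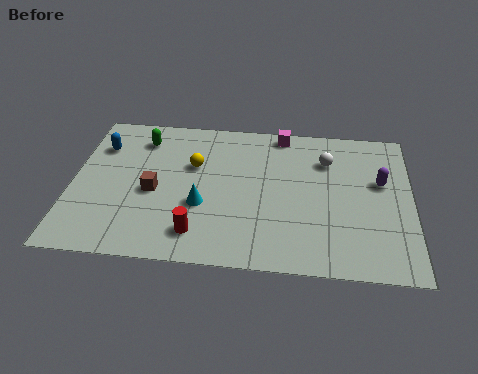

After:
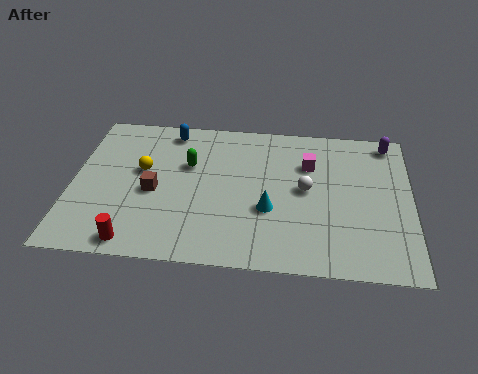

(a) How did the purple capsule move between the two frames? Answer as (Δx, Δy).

(0.3, 2.4)

From the two frames, the purple capsule sits at roughly (12.0, 5.2) before and (12.3, 7.6) after.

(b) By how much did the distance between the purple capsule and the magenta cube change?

-1.2

Before: roughly 4.7 units apart; after: 3.5. That's 1.2 units closer together.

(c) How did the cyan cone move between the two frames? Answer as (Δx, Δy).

(2.6, 0.0)

The cyan cone was at about (5.1, 3.2) and moved to about (7.7, 3.2).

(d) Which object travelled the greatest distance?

the blue capsule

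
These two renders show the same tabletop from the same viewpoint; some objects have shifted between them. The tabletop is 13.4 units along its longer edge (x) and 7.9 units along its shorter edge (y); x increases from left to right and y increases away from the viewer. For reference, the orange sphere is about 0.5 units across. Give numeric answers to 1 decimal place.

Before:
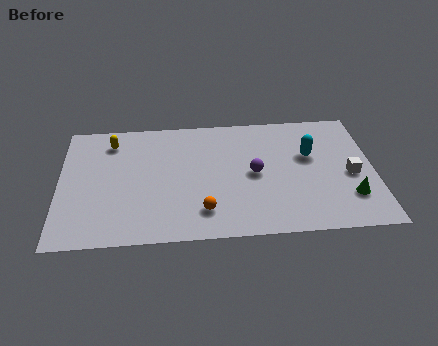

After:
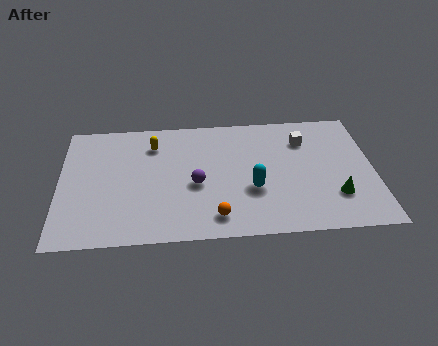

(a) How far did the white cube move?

3.1

From (12.4, 3.5) to (10.5, 5.9), the white cube covered √(1.9² + 2.4²) ≈ 3.1 units.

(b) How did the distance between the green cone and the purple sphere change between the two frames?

+1.6

Before: roughly 4.4 units apart; after: 6.0. That's 1.6 units further apart.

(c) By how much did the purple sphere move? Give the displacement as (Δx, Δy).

(-2.5, -0.5)

The purple sphere was at about (8.3, 3.9) and moved to about (5.8, 3.4).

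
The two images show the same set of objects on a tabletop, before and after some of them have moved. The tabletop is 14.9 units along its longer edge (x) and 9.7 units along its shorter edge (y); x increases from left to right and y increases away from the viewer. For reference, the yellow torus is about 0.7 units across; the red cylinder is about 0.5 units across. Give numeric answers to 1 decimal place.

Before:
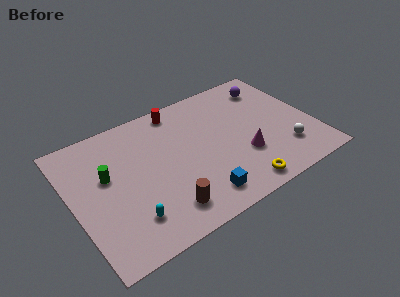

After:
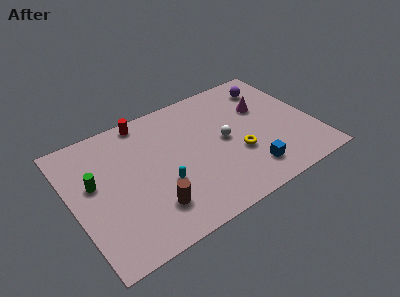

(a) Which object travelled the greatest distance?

the white sphere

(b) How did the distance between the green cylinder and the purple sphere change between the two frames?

+0.8

They were about 10.9 units apart before and 11.7 after — 0.8 units further apart.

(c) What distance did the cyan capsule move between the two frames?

2.7

The cyan capsule moved from about (3.0, 2.2) to (5.3, 3.6), a distance of √(2.3² + 1.4²) ≈ 2.7.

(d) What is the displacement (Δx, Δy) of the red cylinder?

(-2.1, 0.2)

From the two frames, the red cylinder sits at roughly (7.1, 8.6) before and (5.0, 8.8) after.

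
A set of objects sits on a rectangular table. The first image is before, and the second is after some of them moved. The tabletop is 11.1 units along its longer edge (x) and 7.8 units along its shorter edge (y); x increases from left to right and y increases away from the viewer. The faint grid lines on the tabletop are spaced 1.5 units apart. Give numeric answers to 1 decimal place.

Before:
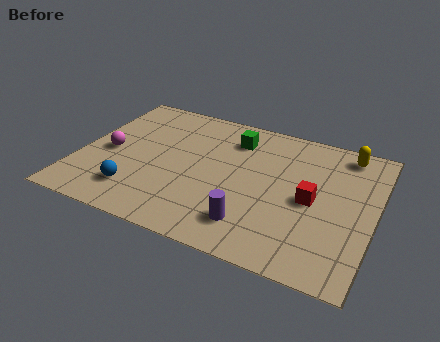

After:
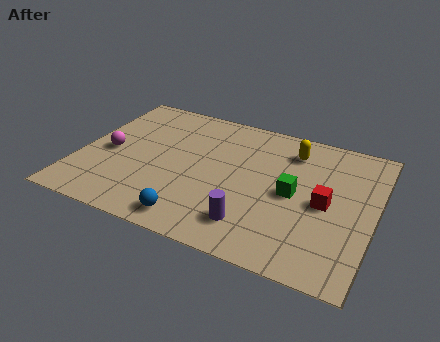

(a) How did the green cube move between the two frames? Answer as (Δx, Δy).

(2.5, -2.3)

The green cube started near (5.6, 6.1) and ended near (8.1, 3.8).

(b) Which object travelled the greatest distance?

the green cube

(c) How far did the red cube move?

0.5

The red cube moved from about (8.8, 3.7) to (9.3, 3.7), a distance of √(0.5² + 0.0²) ≈ 0.5.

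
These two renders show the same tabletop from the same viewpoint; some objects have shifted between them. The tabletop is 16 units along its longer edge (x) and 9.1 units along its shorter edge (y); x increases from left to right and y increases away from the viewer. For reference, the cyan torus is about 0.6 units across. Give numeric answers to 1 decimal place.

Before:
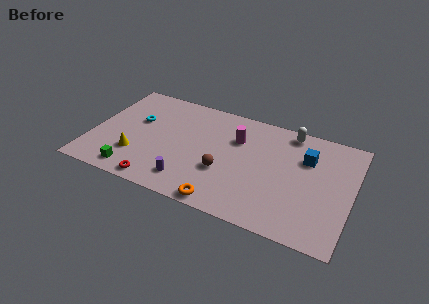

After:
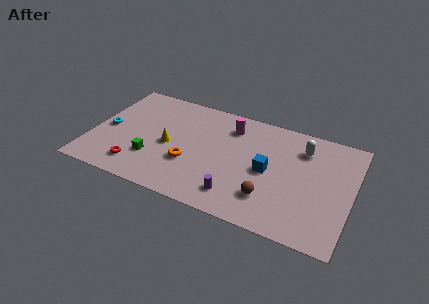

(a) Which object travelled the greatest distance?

the orange torus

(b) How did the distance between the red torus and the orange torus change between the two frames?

-0.7

The distance was about 4.1 in the first image and 3.4 in the second, so they moved 0.7 units closer together.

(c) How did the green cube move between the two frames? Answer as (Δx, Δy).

(1.0, 1.5)

The green cube was at about (2.9, 1.2) and moved to about (3.9, 2.7).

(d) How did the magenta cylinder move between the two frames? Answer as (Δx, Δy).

(-0.5, 0.9)

The magenta cylinder was at about (8.8, 6.3) and moved to about (8.3, 7.2).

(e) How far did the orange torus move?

3.4

The orange torus was near (8.6, 0.8) before and (6.2, 3.2) after, so it travelled √(2.4² + 2.4²) ≈ 3.4 units.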